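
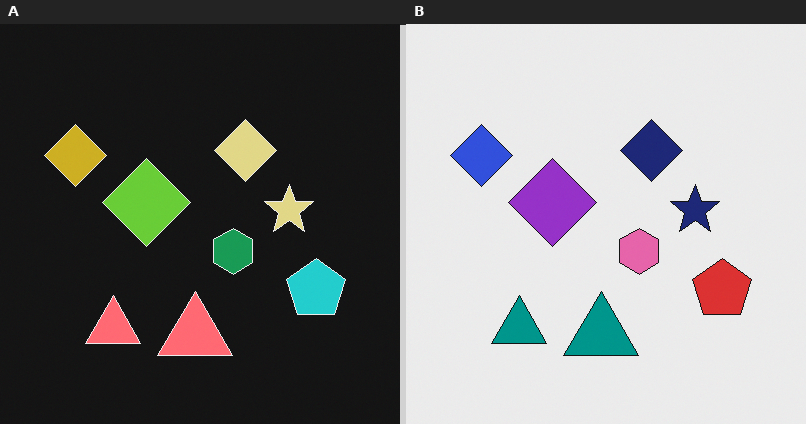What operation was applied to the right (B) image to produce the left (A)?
The image was color-inverted (negative).

The light background has become dark and every shape's color is its complement — a photographic negative.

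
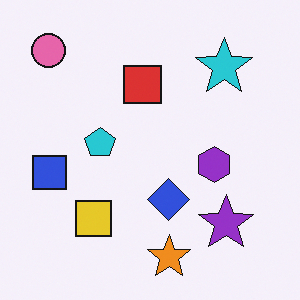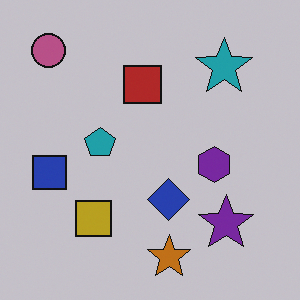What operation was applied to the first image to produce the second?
The image was slightly darkened.

Every pixel — background and shapes alike — is uniformly darkened.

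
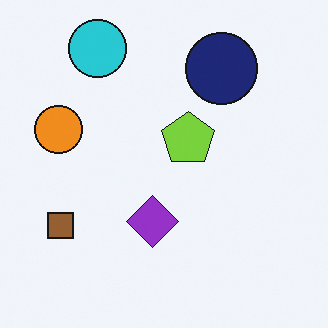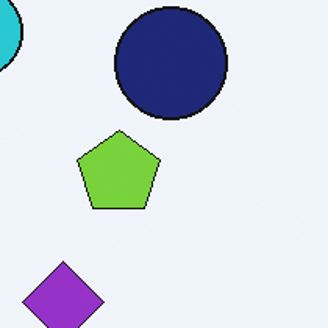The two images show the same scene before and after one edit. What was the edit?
Cropped slightly and scaled back up.

The visible shapes are larger and the field of view is narrower; shapes near the original edges may be partly or wholly outside the frame — a crop-and-rescale.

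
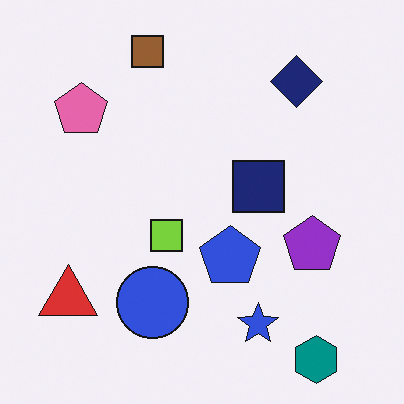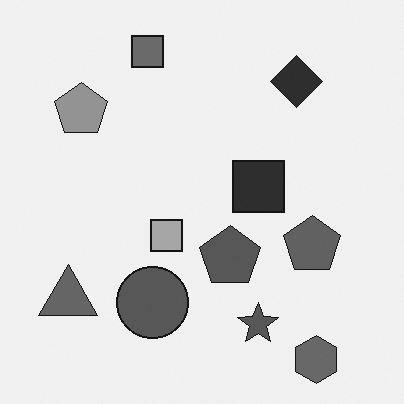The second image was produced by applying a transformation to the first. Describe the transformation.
It was converted to grayscale.

All color is removed — every shape is now a shade of grey.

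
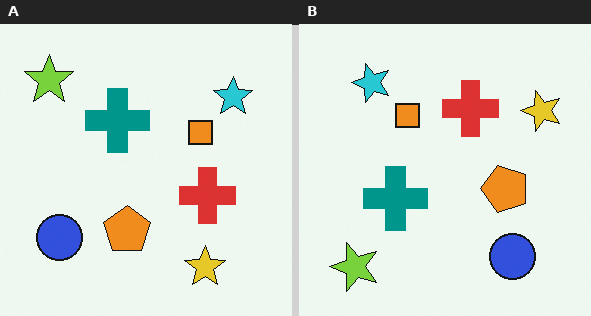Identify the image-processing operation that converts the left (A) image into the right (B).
The right (B) image is the left (A) rotated 90° counter-clockwise.

The lime star sits in the top-left of the left (A) image and the bottom-left of the right (B) — consistent with a whole-image 90° counter-clockwise rotation.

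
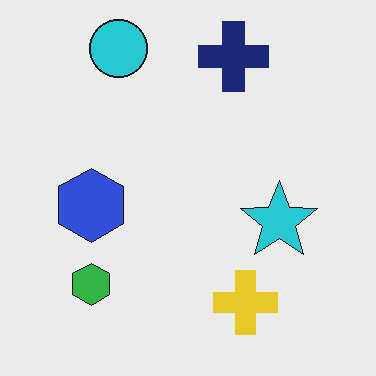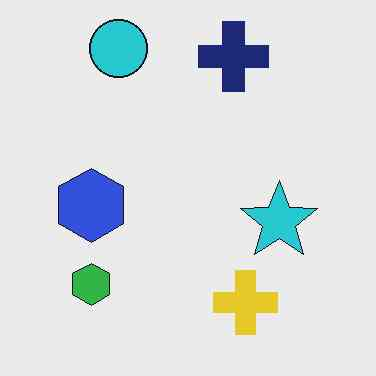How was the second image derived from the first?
The image was JPEG-compressed with visible artifacts.

Blocky 8×8 compression artifacts appear around shape edges and the flat background shows ringing — characteristic JPEG degradation.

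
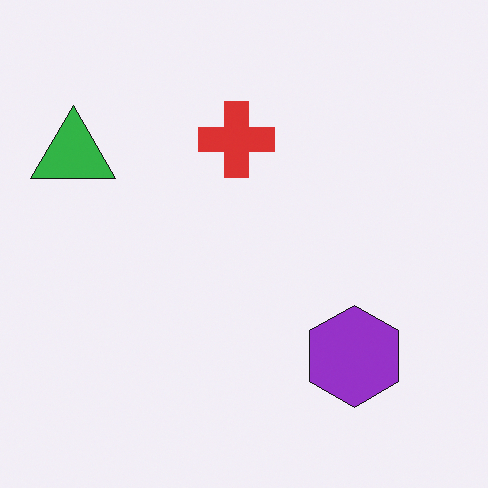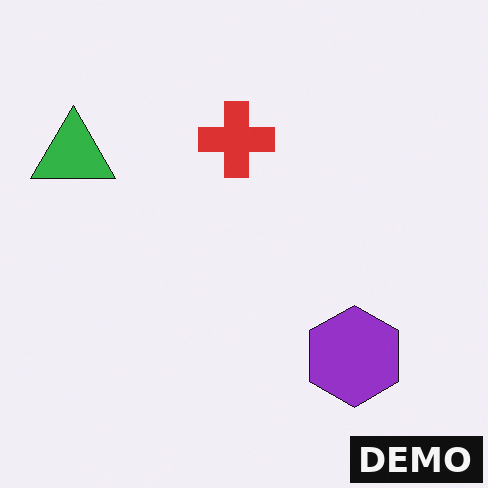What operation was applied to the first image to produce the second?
This is the original image watermarked with the text "DEMO" in the lower-right corner.

A dark label reading "DEMO" appears in the lower-right corner.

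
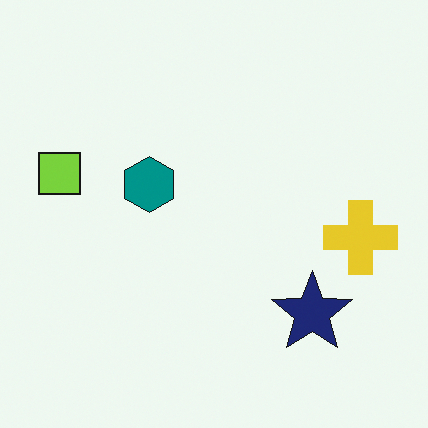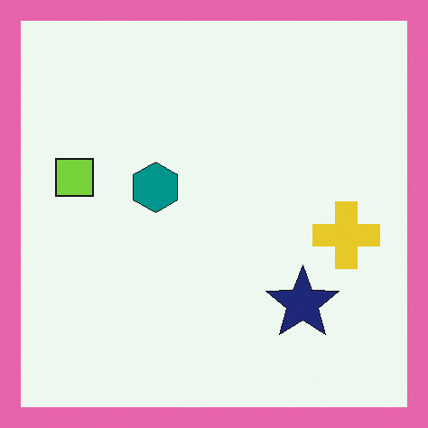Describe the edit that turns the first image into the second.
The transformation is: framed with a pink border.

A solid pink frame runs around the edge of the second image, with the content slightly shrunk inside it.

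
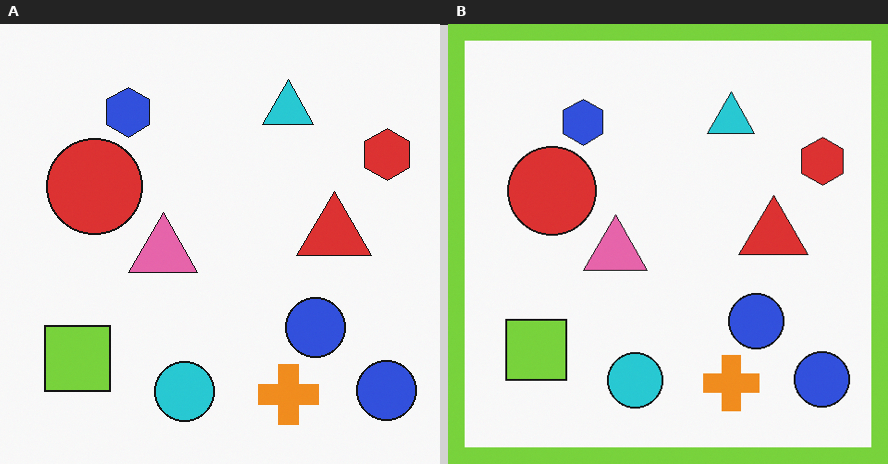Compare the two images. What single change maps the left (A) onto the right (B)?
Framed with a lime border.

A solid lime frame runs around the edge of the right (B) image, with the content slightly shrunk inside it.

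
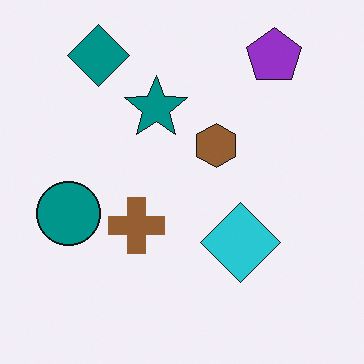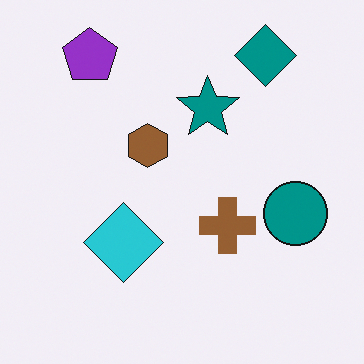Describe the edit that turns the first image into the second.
Flipped horizontally (left ↔ right).

The teal circle is in the left of the first image and the right of the second — shapes on opposite sides of the vertical midline have swapped in a mirror flip.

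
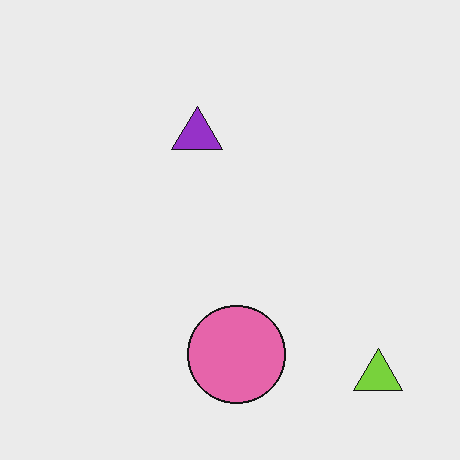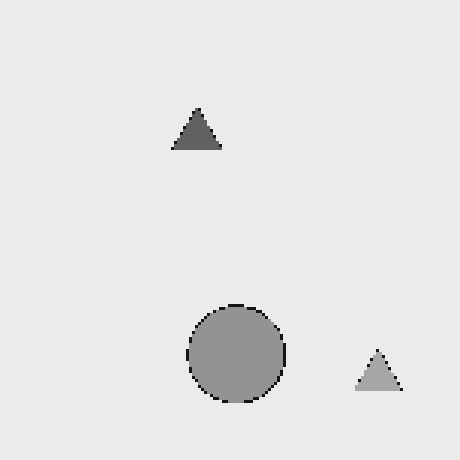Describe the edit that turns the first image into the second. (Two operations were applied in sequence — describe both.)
The image was mildly pixelated, then converted to grayscale.

Shapes are reduced to large square blocks; fine edges and outlines are lost — a downscale-then-upscale (mosaic) effect. All color is removed — every shape is now a shade of grey.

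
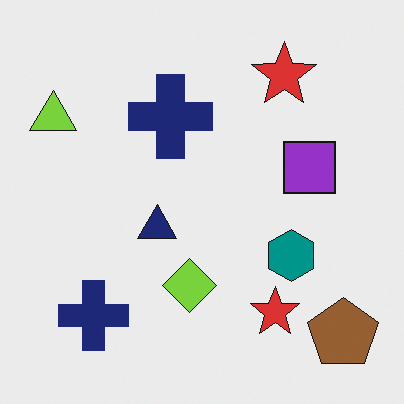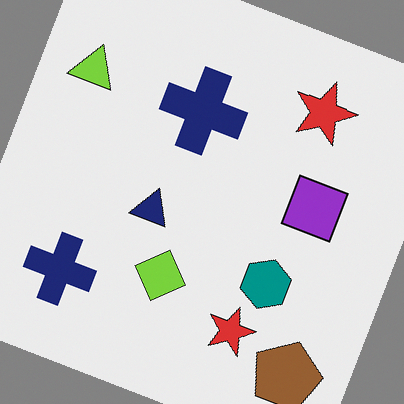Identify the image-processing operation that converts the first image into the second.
The transformation is: rotated clockwise by a clearly visible amount.

Every shape is tilted by the same angle and the image corners show triangular fill wedges — a whole-image rotation by a non-right angle.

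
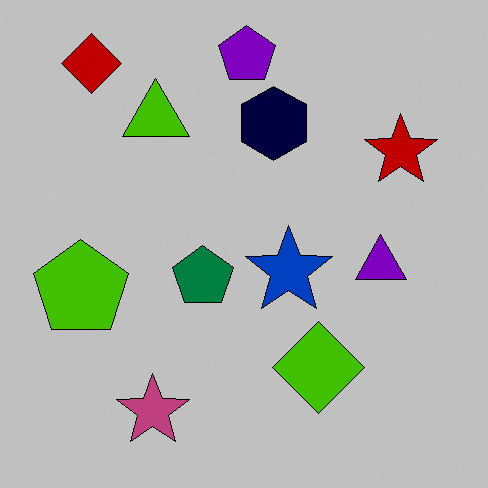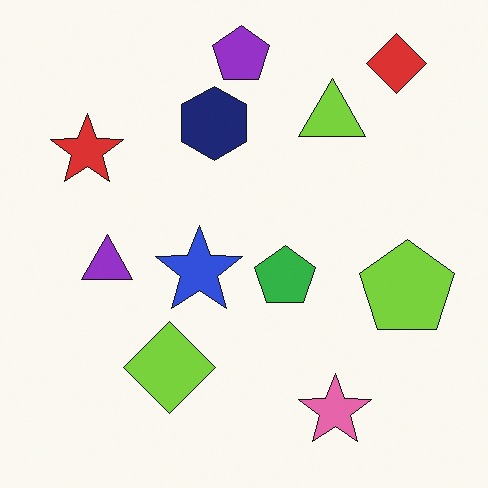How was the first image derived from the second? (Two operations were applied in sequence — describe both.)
The first image is the second flipped horizontally (left ↔ right), then aggressively posterized.

The lime pentagon is in the right of the second image and the left of the first — shapes on opposite sides of the vertical midline have swapped in a mirror flip. Each flat color has snapped to a coarser quantized level — most visibly, the near-white background has dropped to a flat grey.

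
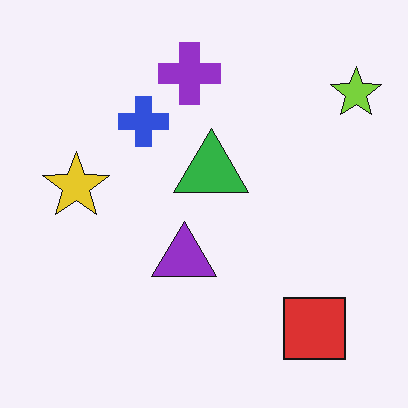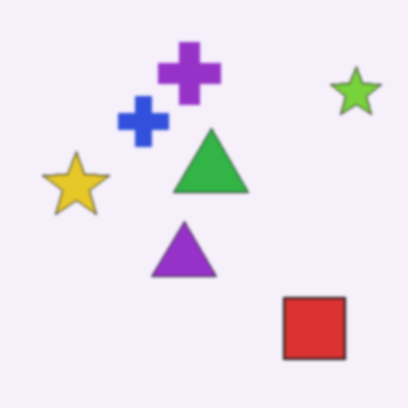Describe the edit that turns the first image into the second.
It was slightly softened.

Shape edges and outlines are uniformly softened across the whole image.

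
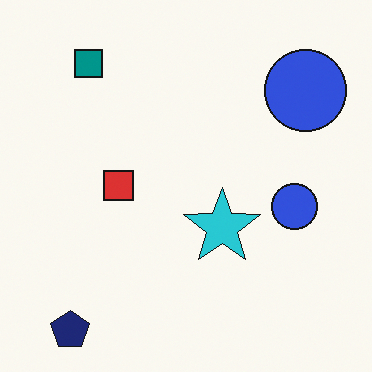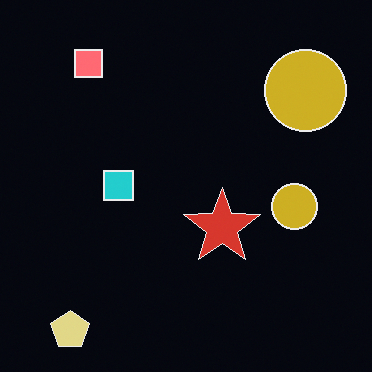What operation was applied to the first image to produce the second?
Color-inverted (negative).

The light background has become dark and every shape's color is its complement — a photographic negative.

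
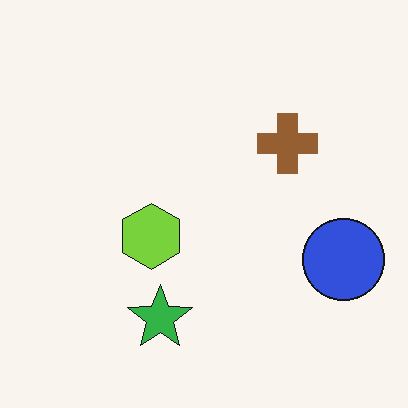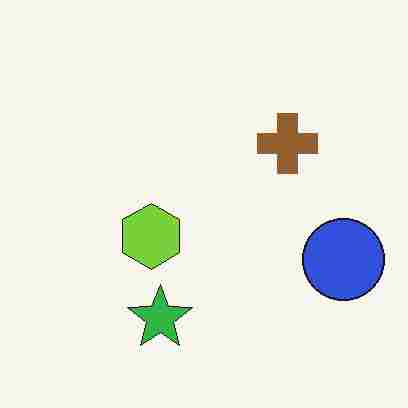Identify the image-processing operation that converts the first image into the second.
The transformation is: heavily JPEG-compressed with obvious blocking artifacts.

Blocky 8×8 compression artifacts appear around shape edges and the flat background shows ringing — characteristic JPEG degradation.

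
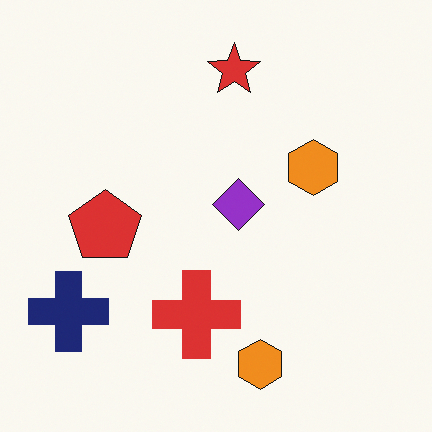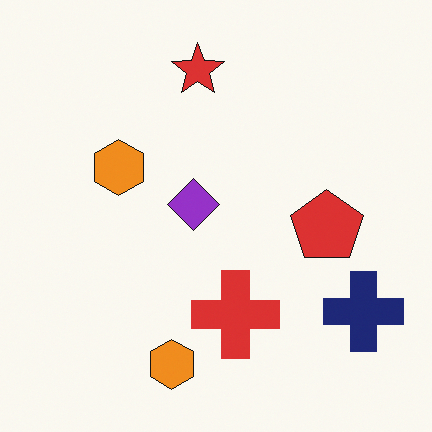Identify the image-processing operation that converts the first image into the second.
The image was flipped horizontally (left ↔ right).

The navy cross is in the bottom-left of the first image and the bottom-right of the second — shapes on opposite sides of the vertical midline have swapped in a mirror flip.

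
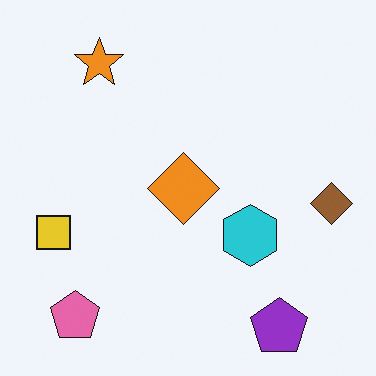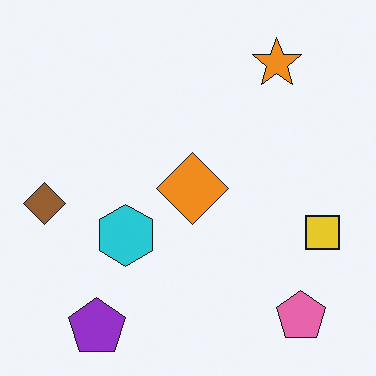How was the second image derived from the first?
The image was flipped horizontally (left ↔ right).

The brown diamond is in the right of the first image and the left of the second — shapes on opposite sides of the vertical midline have swapped in a mirror flip.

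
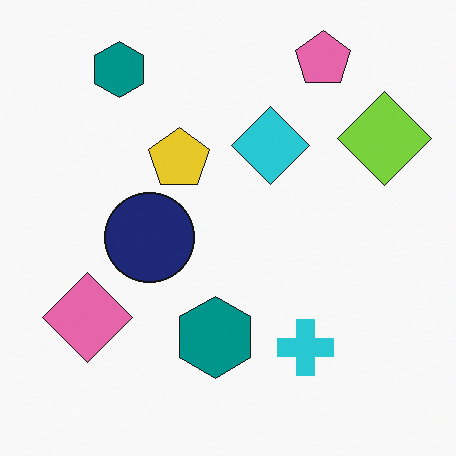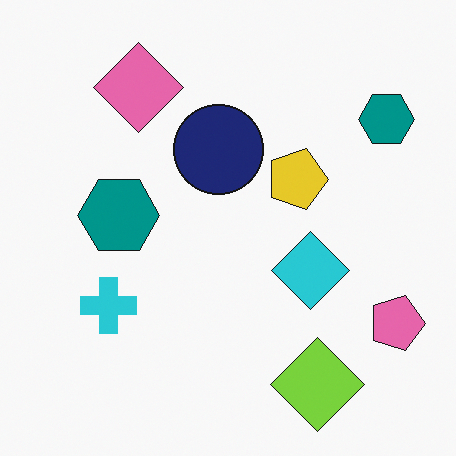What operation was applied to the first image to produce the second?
This is the original image rotated 90° clockwise.

The pink pentagon sits in the top-right of the first image and the bottom-right of the second — consistent with a whole-image 90° clockwise rotation.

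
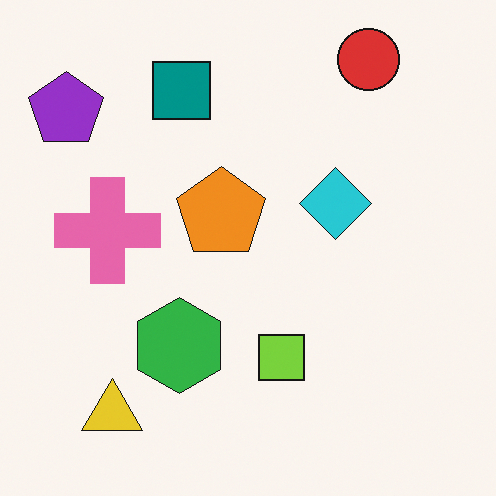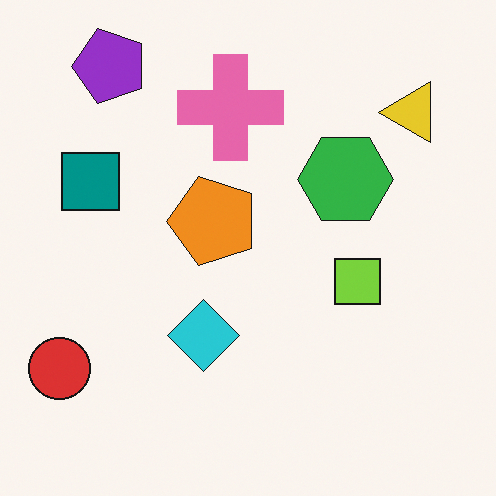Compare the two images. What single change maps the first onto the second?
The transformation is: transposed (reflected across the top-left ↔ bottom-right diagonal).

Shapes have swapped their row and column positions — what was in the top-right is now in the bottom-left — a diagonal reflection.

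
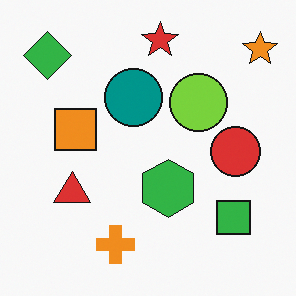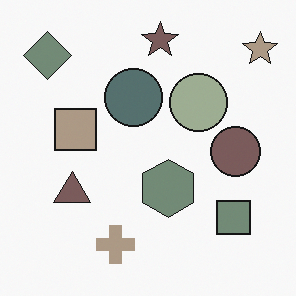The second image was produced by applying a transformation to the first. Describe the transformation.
The second image is the first heavily desaturated.

All colors are more muted and greyish — a global saturation change.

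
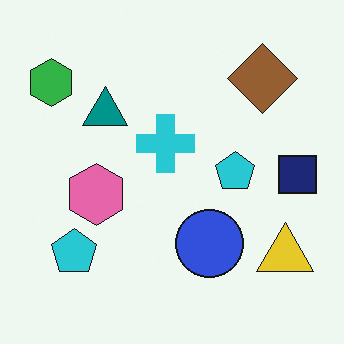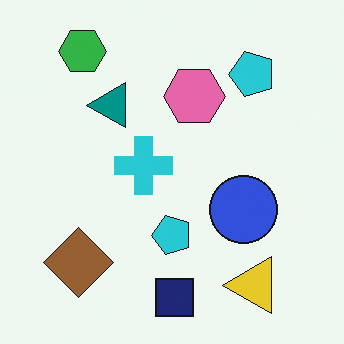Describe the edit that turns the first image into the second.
Transposed (reflected across the top-left ↔ bottom-right diagonal).

Shapes have swapped their row and column positions — what was in the top-right is now in the bottom-left — a diagonal reflection.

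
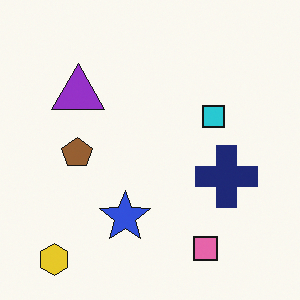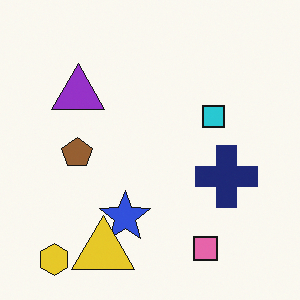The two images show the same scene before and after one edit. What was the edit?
It was overlaid with an additional yellow triangle.

A yellow triangle appears in the second image that is absent from the first.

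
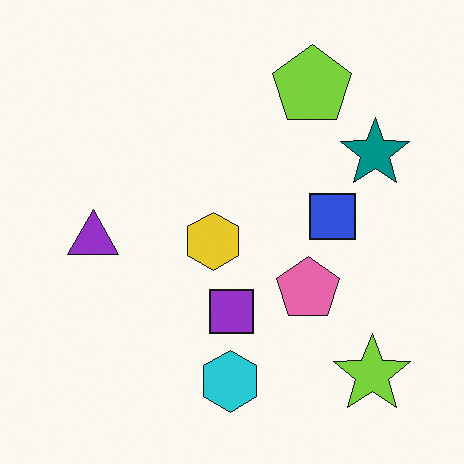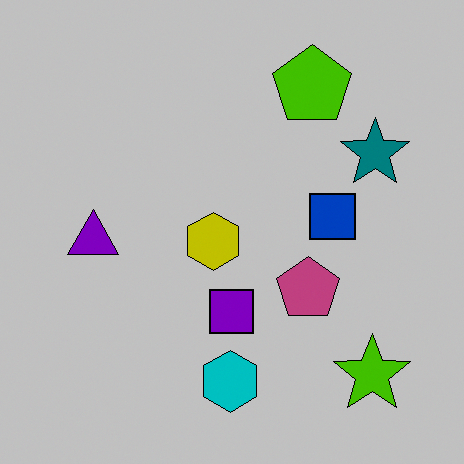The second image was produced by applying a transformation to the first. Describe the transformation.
It was aggressively posterized.

Each flat color has snapped to a coarser quantized level — most visibly, the near-white background has dropped to a flat grey.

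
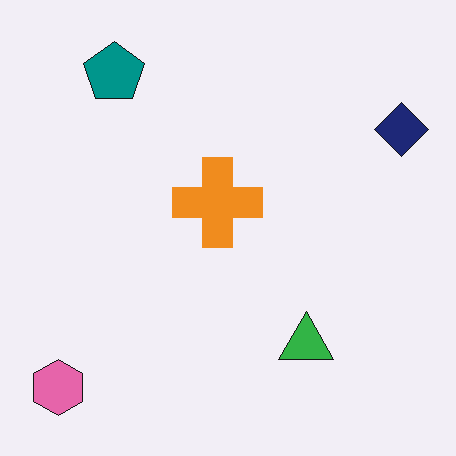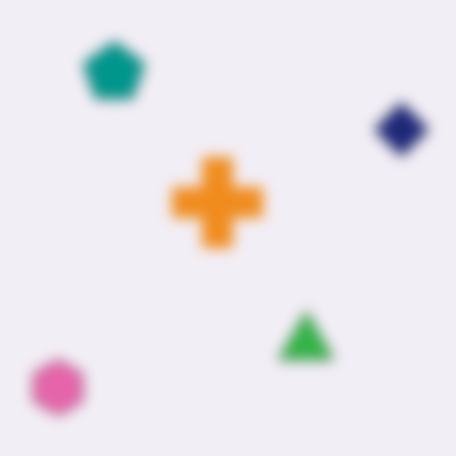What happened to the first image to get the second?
This is the original image strongly gaussian-blurred.

Shape edges and outlines are uniformly softened across the whole image.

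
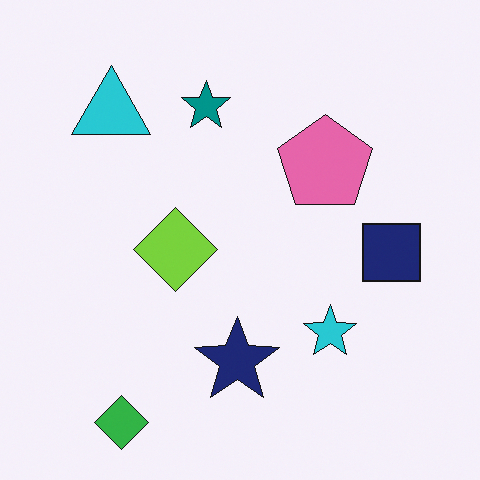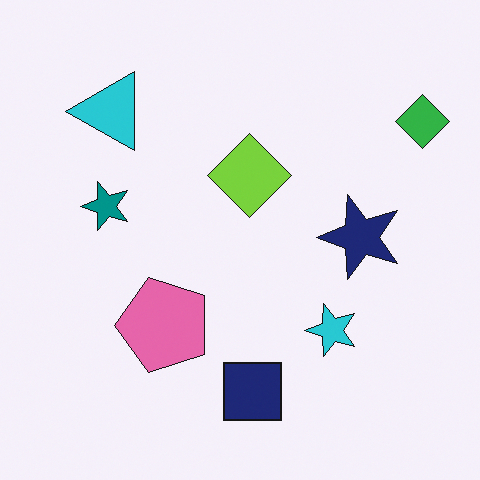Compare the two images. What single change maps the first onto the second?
This is the original image transposed (reflected across the top-left ↔ bottom-right diagonal).

Shapes have swapped their row and column positions — what was in the top-right is now in the bottom-left — a diagonal reflection.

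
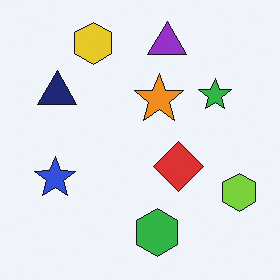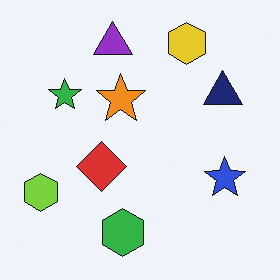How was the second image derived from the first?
It was flipped horizontally (left ↔ right).

The lime hexagon is in the bottom-right of the first image and the bottom-left of the second — shapes on opposite sides of the vertical midline have swapped in a mirror flip.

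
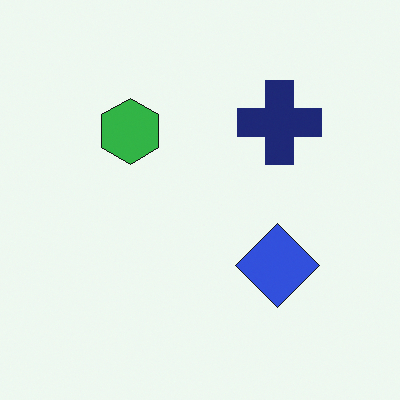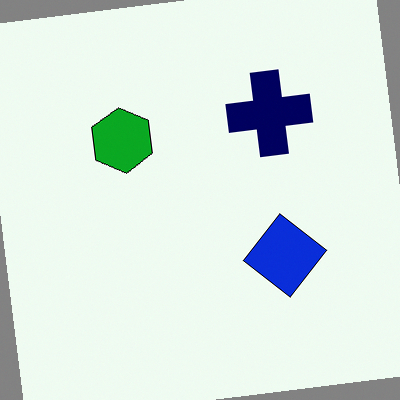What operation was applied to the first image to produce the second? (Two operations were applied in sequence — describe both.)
The second image is the first given slightly increased contrast, then rotated counter-clockwise by a small amount.

Tones are pushed away from mid-grey across the whole image — a global contrast change. Every shape is tilted by the same angle and the image corners show triangular fill wedges — a whole-image rotation by a non-right angle.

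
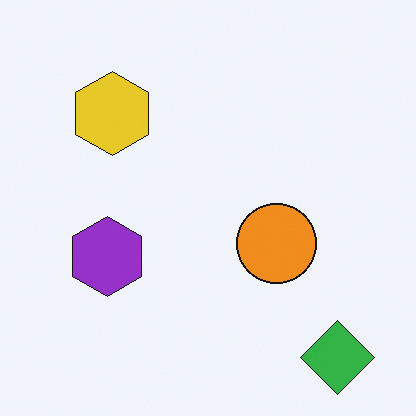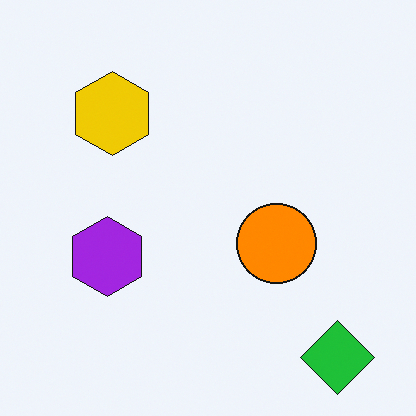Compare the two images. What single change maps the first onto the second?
The image was slightly oversaturated.

All colors are more vivid — a global saturation change.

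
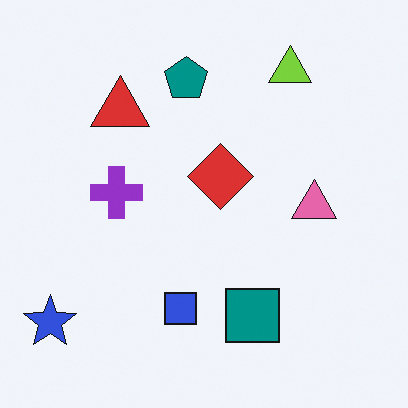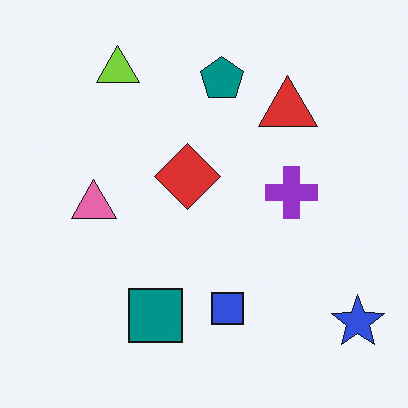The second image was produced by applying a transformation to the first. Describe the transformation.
The image was flipped horizontally (left ↔ right).

The blue star is in the bottom-left of the first image and the bottom-right of the second — shapes on opposite sides of the vertical midline have swapped in a mirror flip.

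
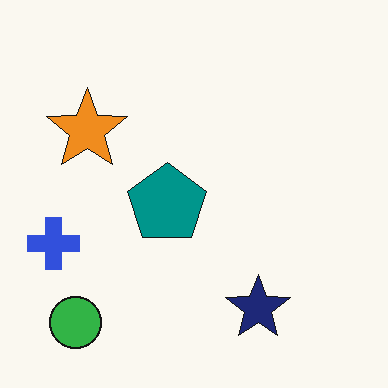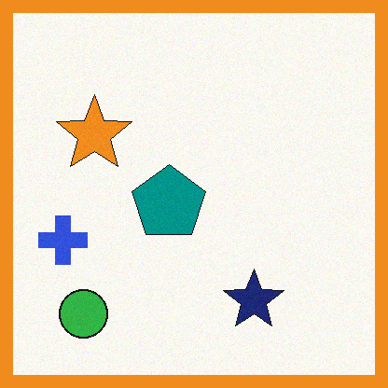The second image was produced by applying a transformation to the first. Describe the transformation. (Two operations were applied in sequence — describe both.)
This is the original image degraded with subtle gaussian noise, then framed with a orange border.

Random speckle covers the whole image, including the flat background. A solid orange frame runs around the edge of the second image, with the content slightly shrunk inside it.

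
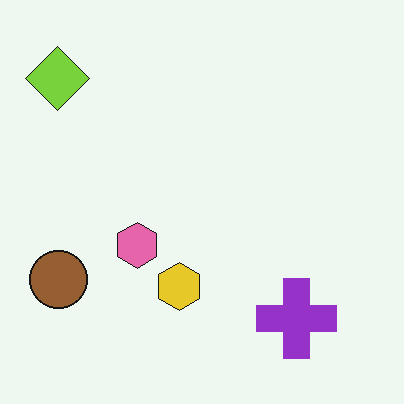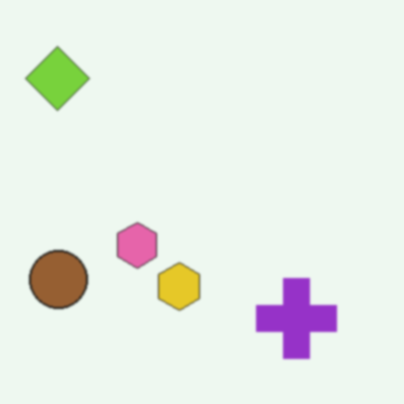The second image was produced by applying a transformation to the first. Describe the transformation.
Given a subtle gaussian blur.

Shape edges and outlines are uniformly softened across the whole image.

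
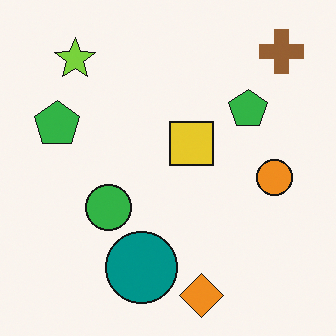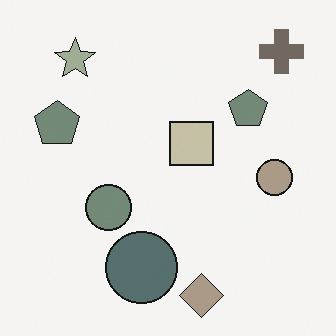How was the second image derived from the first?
It was heavily desaturated.

All colors are more muted and greyish — a global saturation change.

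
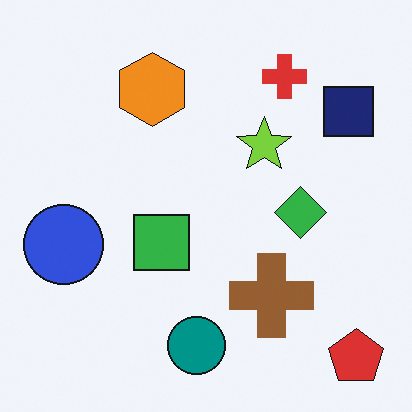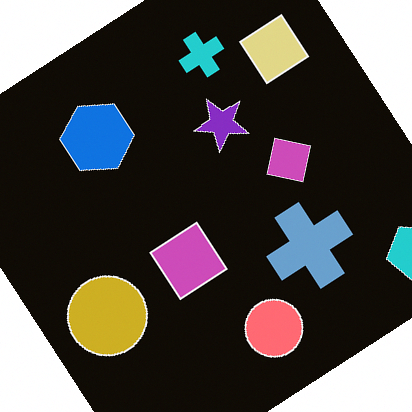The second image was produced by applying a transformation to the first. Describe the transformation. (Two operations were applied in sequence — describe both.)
This is the original image rotated counter-clockwise by a large amount — several tens of degrees, then color-inverted (negative).

Every shape is tilted by the same angle and the image corners show triangular fill wedges — a whole-image rotation by a non-right angle. The light background has become dark and every shape's color is its complement — a photographic negative.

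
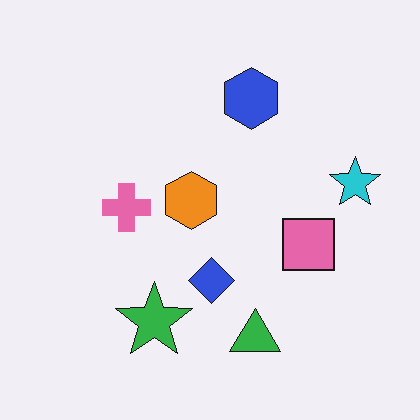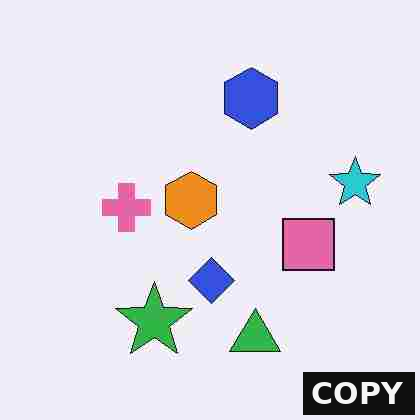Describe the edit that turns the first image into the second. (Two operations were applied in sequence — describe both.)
This is the original image degraded with heavy JPEG compression, then watermarked with the text "COPY" in the lower-right corner.

Blocky 8×8 compression artifacts appear around shape edges and the flat background shows ringing — characteristic JPEG degradation. A dark label reading "COPY" appears in the lower-right corner.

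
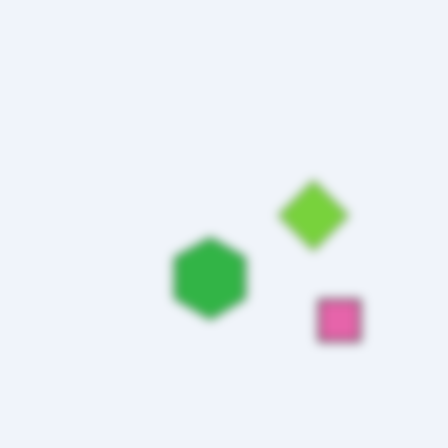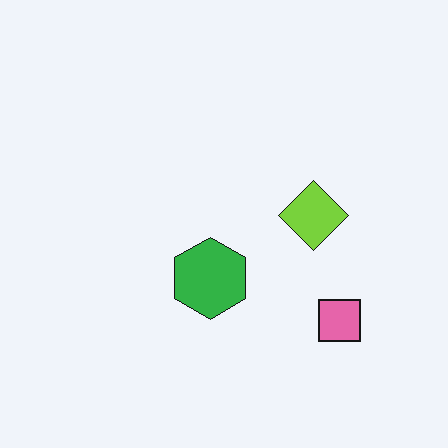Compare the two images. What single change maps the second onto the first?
Heavily blurred.

Shape edges and outlines are uniformly softened across the whole image.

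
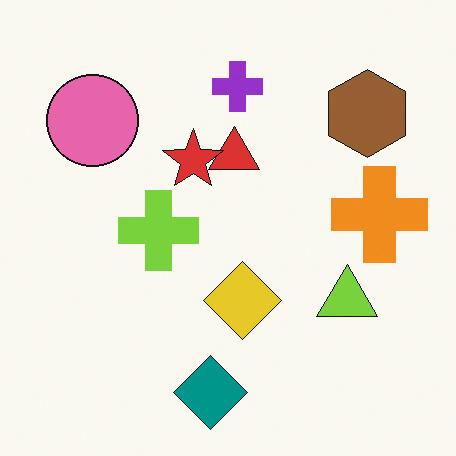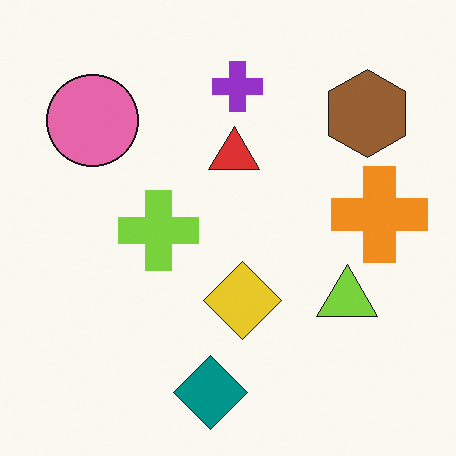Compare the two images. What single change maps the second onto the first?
The first image is the second overlaid with an additional red star.

A red star appears in the first image that is absent from the second.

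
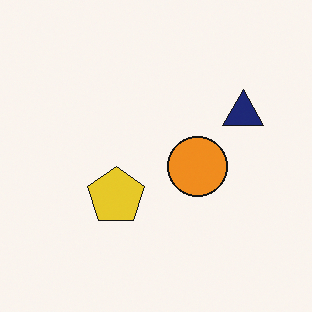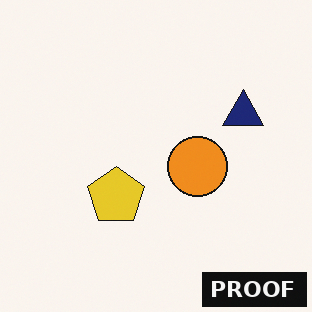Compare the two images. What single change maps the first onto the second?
This is the original image watermarked with the text "PROOF" in the lower-right corner.

A dark label reading "PROOF" appears in the lower-right corner.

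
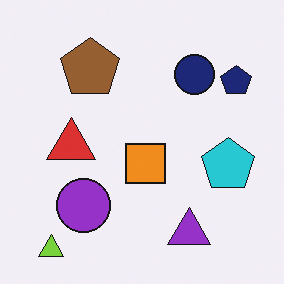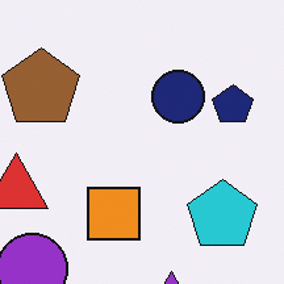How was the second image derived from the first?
Cropped slightly and scaled back up.

The visible shapes are larger and the field of view is narrower; shapes near the original edges may be partly or wholly outside the frame — a crop-and-rescale.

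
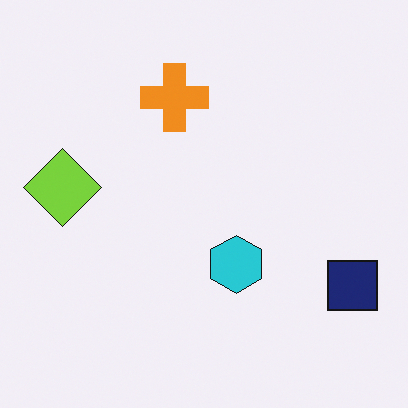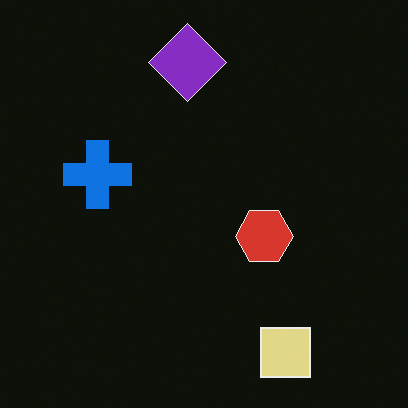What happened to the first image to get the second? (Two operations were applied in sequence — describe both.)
Transposed (reflected across the top-left ↔ bottom-right diagonal), then color-inverted (negative).

Shapes have swapped their row and column positions — what was in the top-right is now in the bottom-left — a diagonal reflection. The light background has become dark and every shape's color is its complement — a photographic negative.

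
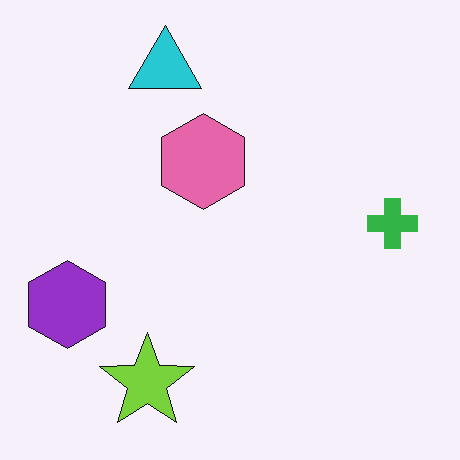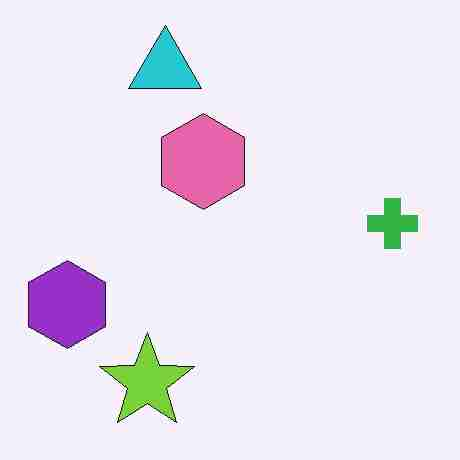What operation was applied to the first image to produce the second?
The transformation is: heavily JPEG-compressed with obvious blocking artifacts.

Blocky 8×8 compression artifacts appear around shape edges and the flat background shows ringing — characteristic JPEG degradation.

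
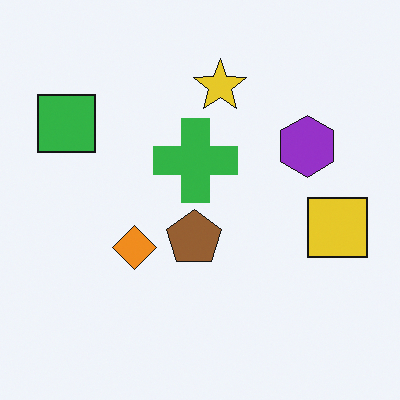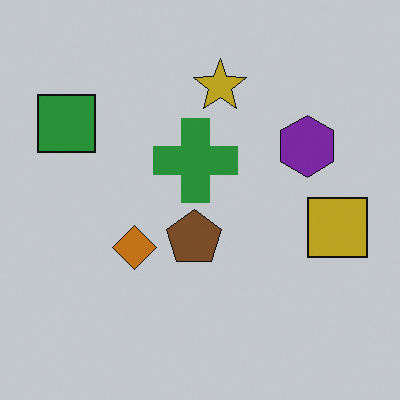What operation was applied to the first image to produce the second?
Slightly darkened.

Every pixel — background and shapes alike — is uniformly darkened.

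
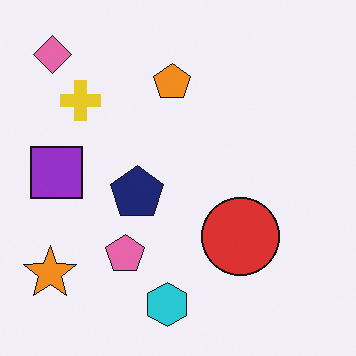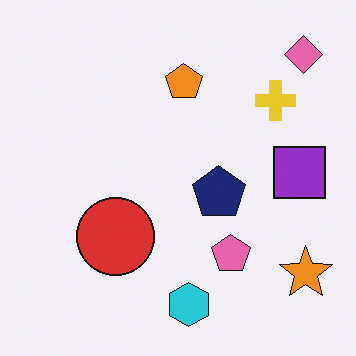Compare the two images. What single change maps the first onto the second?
Flipped horizontally (left ↔ right).

The orange star is in the bottom-left of the first image and the bottom-right of the second — shapes on opposite sides of the vertical midline have swapped in a mirror flip.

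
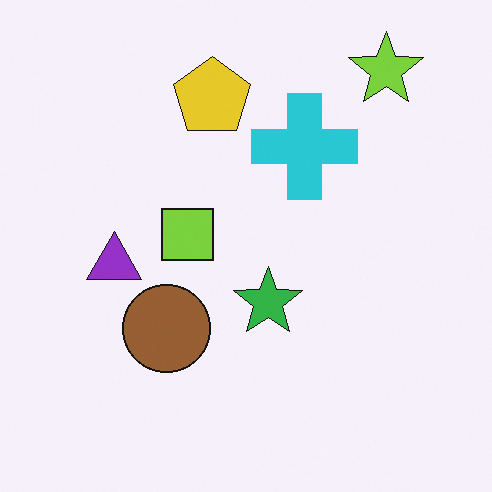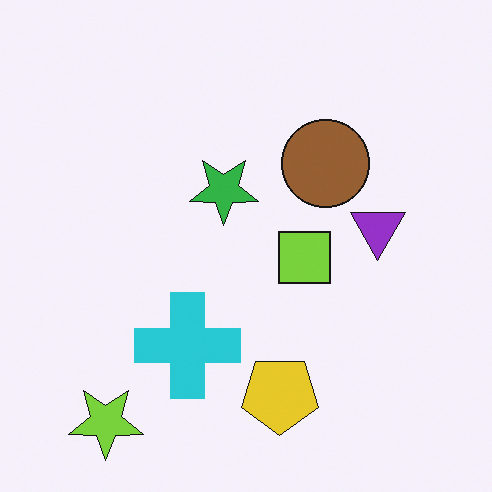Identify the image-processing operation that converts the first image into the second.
Rotated 180°.

The lime star sits in the top-right of the first image and the bottom-left of the second — consistent with a whole-image 180° rotation.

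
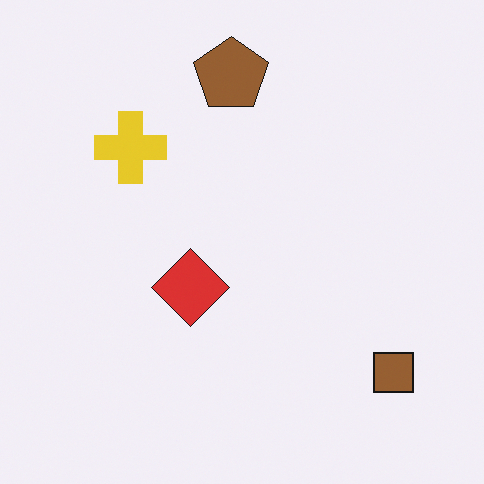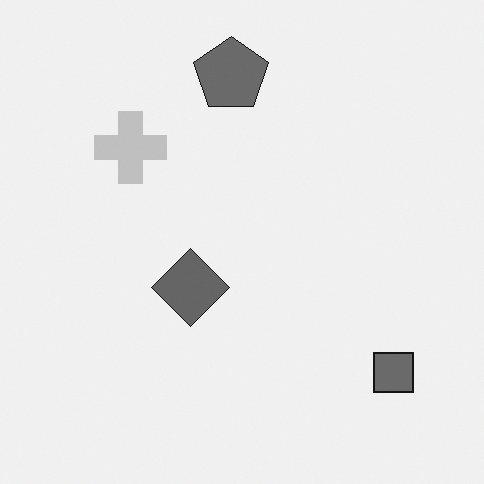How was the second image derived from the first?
The image was converted to grayscale.

All color is removed — every shape is now a shade of grey.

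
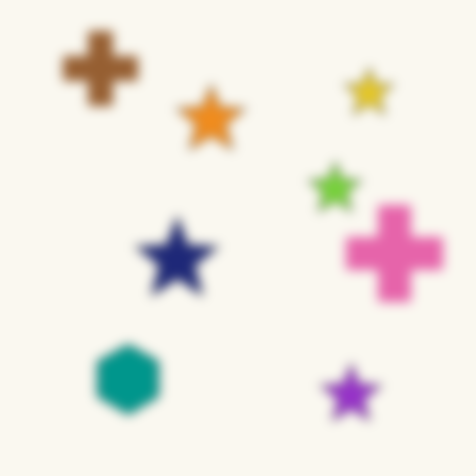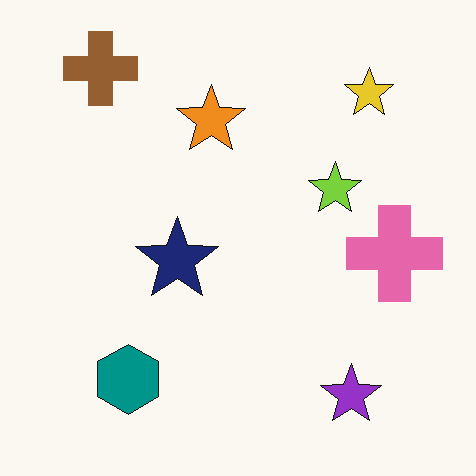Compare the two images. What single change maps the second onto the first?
It was heavily blurred.

Shape edges and outlines are uniformly softened across the whole image.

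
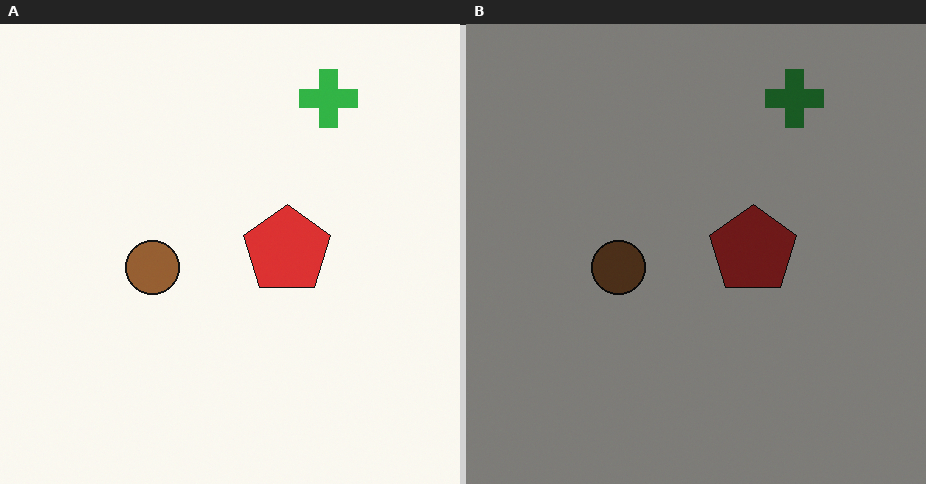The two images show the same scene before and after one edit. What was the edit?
It was noticeably darkened.

Every pixel — background and shapes alike — is uniformly darkened.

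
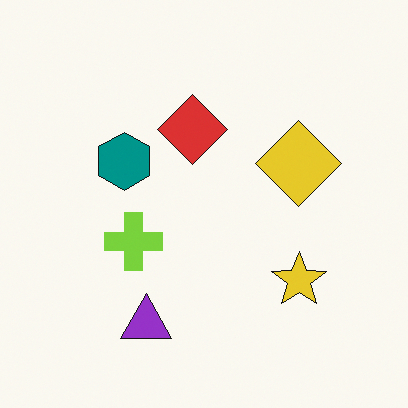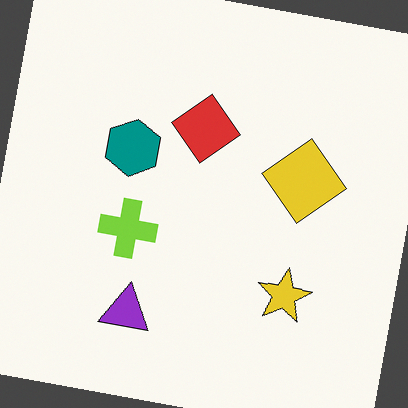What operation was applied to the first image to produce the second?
The image was rotated clockwise by a small amount.

Every shape is tilted by the same angle and the image corners show triangular fill wedges — a whole-image rotation by a non-right angle.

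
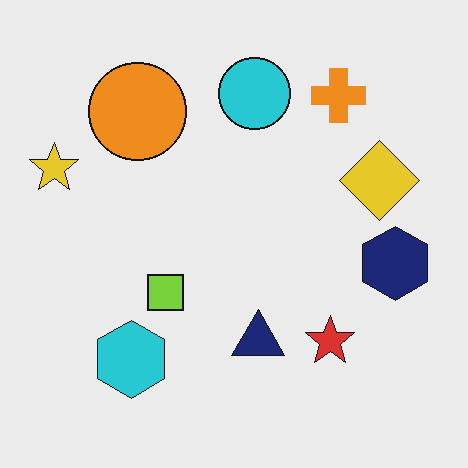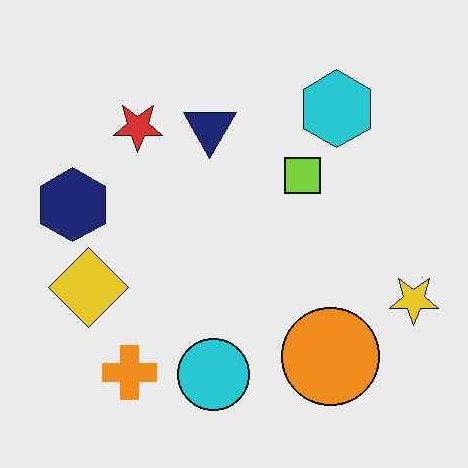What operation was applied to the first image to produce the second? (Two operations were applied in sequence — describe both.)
It was JPEG-compressed with visible artifacts, then rotated 180°.

Blocky 8×8 compression artifacts appear around shape edges and the flat background shows ringing — characteristic JPEG degradation. The yellow star sits in the left of the first image and the right of the second — consistent with a whole-image 180° rotation.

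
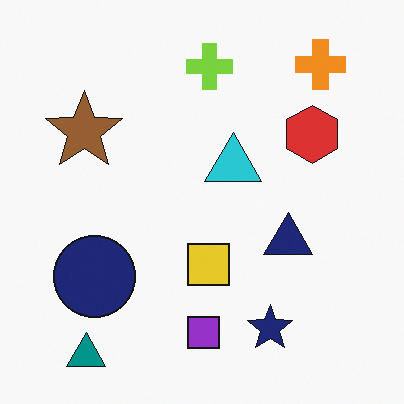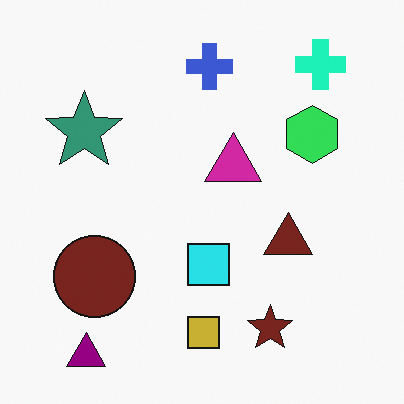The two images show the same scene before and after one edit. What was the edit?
The second image is the first hue-shifted by a moderate amount.

Every shape's color has rotated by the same amount around the hue wheel — a uniform hue shift.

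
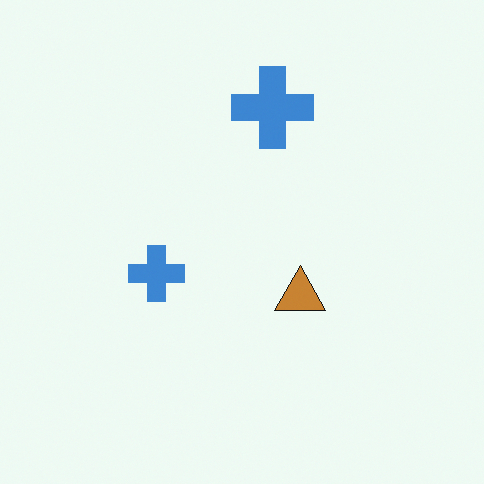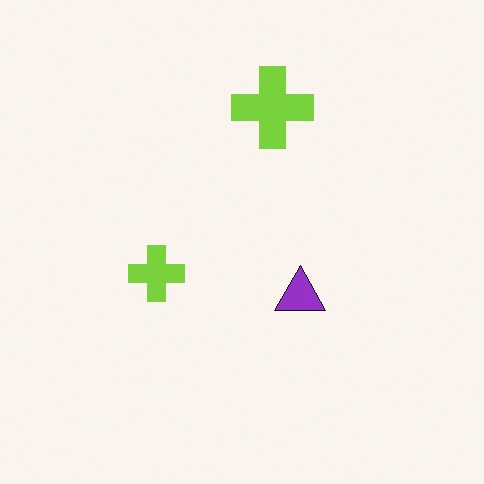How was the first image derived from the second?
This is the original image hue-shifted noticeably.

Every shape's color has rotated by the same amount around the hue wheel — a uniform hue shift.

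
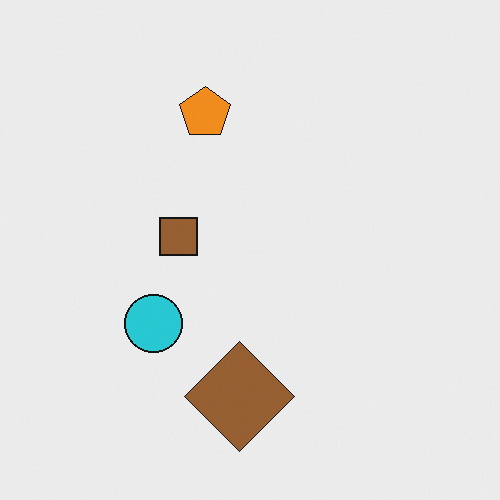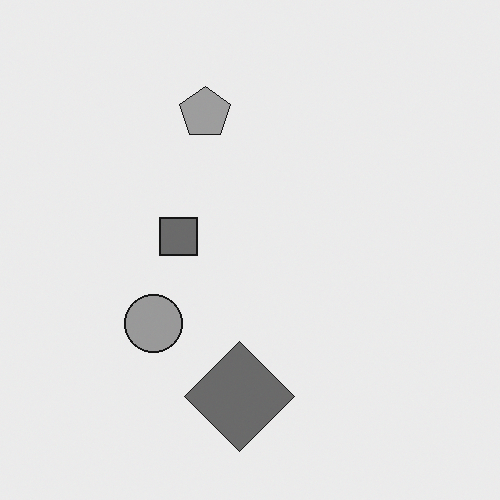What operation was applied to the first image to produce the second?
The image was converted to grayscale.

All color is removed — every shape is now a shade of grey.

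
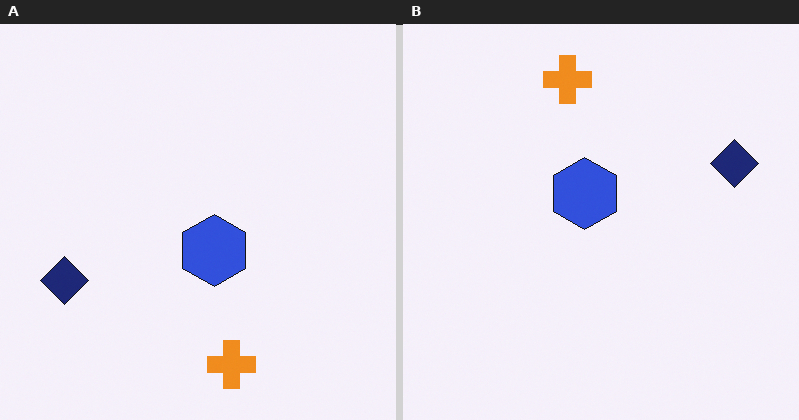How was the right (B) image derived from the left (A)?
The transformation is: rotated 180°.

The navy diamond sits in the left of the left (A) image and the right of the right (B) — consistent with a whole-image 180° rotation.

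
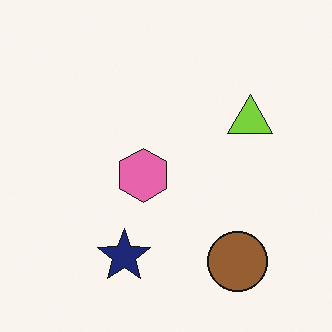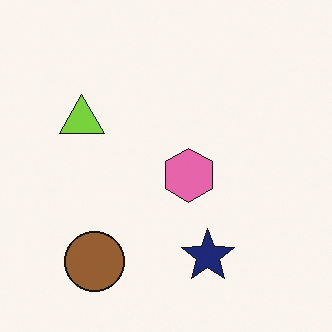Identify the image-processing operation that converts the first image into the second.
This is the original image flipped horizontally (left ↔ right).

The lime triangle is in the right of the first image and the left of the second — shapes on opposite sides of the vertical midline have swapped in a mirror flip.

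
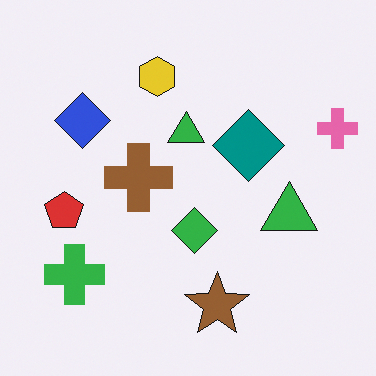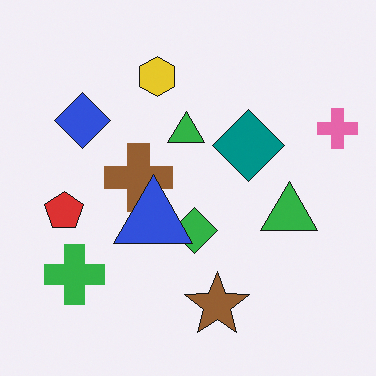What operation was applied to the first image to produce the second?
The second image is the first overlaid with an additional blue triangle.

A blue triangle appears in the second image that is absent from the first.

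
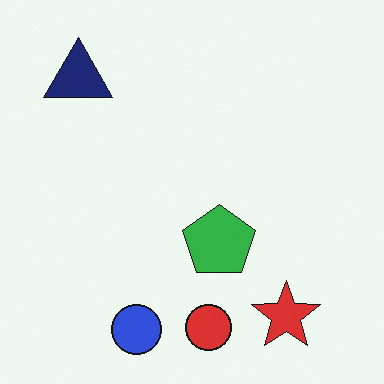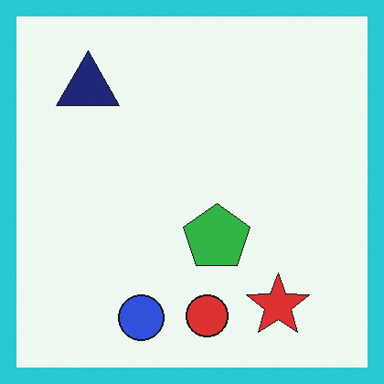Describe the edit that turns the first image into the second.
The image was framed with a cyan border.

A solid cyan frame runs around the edge of the second image, with the content slightly shrunk inside it.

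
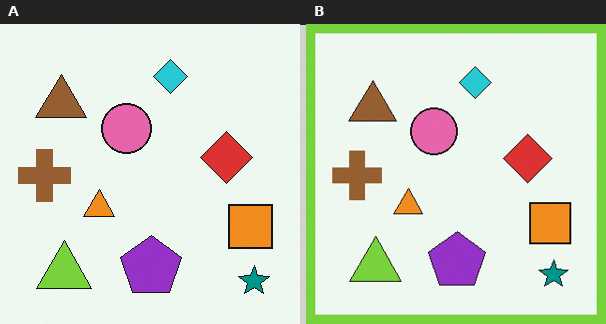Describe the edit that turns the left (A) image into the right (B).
Framed with a lime border.

A solid lime frame runs around the edge of the right (B) image, with the content slightly shrunk inside it.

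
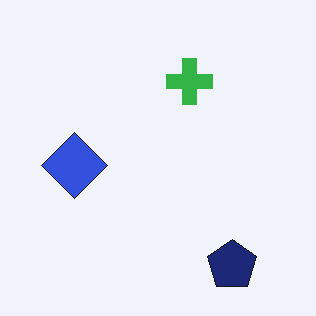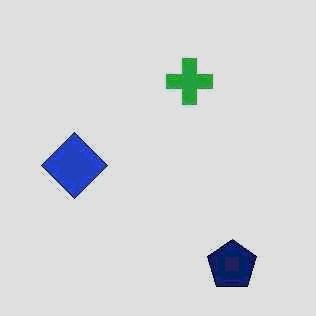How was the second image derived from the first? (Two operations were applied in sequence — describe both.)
The second image is the first JPEG-compressed with visible artifacts, then posterized to a reduced palette.

Blocky 8×8 compression artifacts appear around shape edges and the flat background shows ringing — characteristic JPEG degradation. Each flat color has snapped to a coarser quantized level — most visibly, the near-white background has dropped to a flat grey.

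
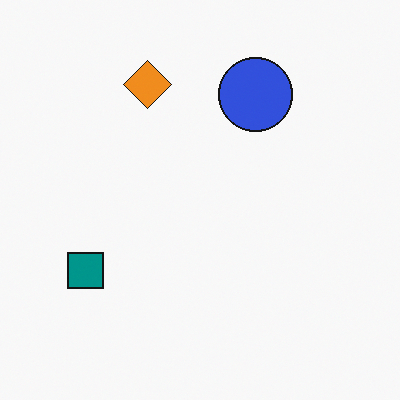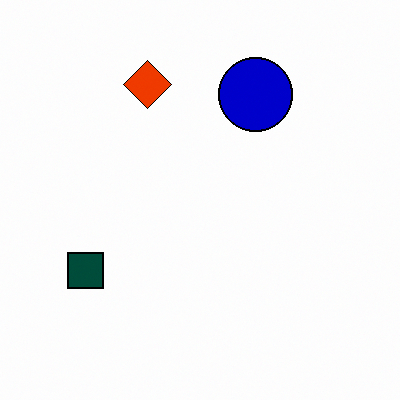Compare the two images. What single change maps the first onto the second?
This is the original image given much higher contrast.

Tones are pushed away from mid-grey across the whole image — a global contrast change.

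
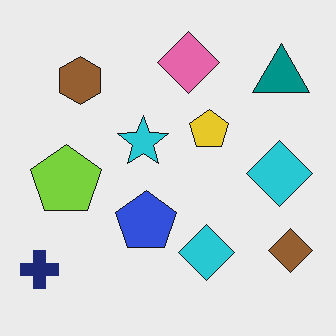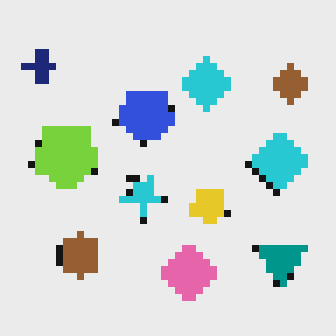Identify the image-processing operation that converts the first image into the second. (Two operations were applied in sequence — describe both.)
The transformation is: flipped vertically (top ↔ bottom), then pixelated into visible square blocks.

The pink diamond is in the top of the first image and the bottom of the second — shapes on opposite sides of the horizontal midline have swapped in a mirror flip. Shapes are reduced to large square blocks; fine edges and outlines are lost — a downscale-then-upscale (mosaic) effect.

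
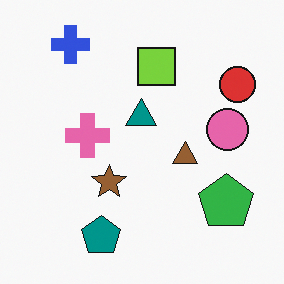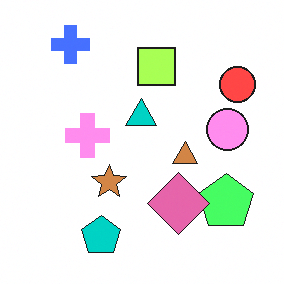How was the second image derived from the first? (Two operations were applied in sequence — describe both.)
It was noticeably brightened, then overlaid with an additional pink diamond.

Every pixel — background and shapes alike — is uniformly brightened. A pink diamond appears in the second image that is absent from the first.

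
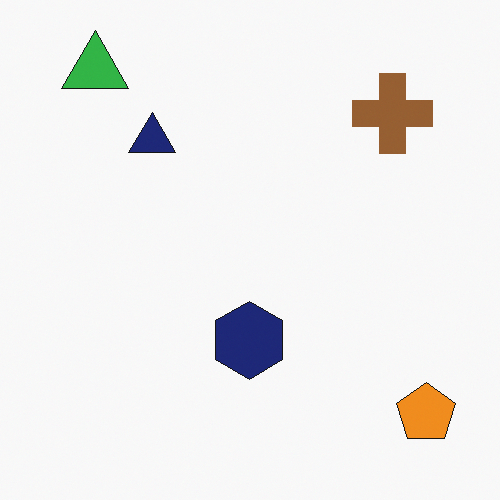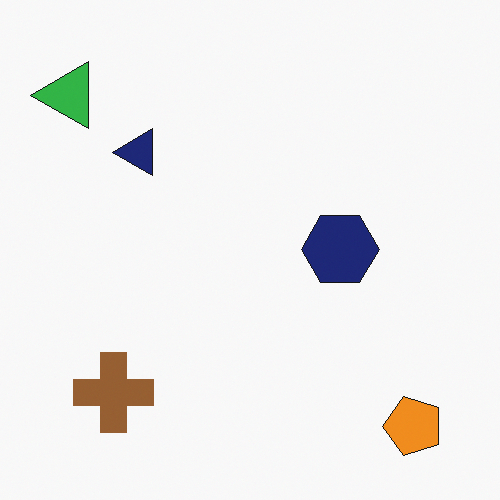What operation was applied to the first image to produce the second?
The transformation is: transposed (reflected across the top-left ↔ bottom-right diagonal).

Shapes have swapped their row and column positions — what was in the top-right is now in the bottom-left — a diagonal reflection.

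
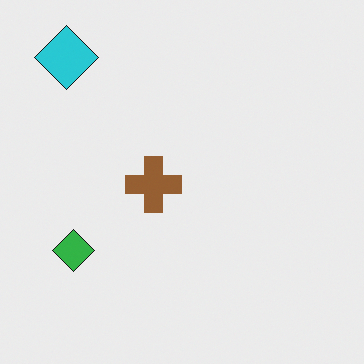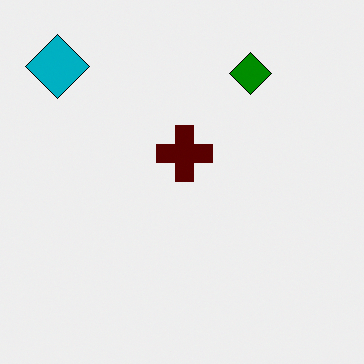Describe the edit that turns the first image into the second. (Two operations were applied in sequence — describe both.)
The transformation is: transposed (reflected across the top-left ↔ bottom-right diagonal), then given much higher contrast.

Shapes have swapped their row and column positions — what was in the top-right is now in the bottom-left — a diagonal reflection. Tones are pushed away from mid-grey across the whole image — a global contrast change.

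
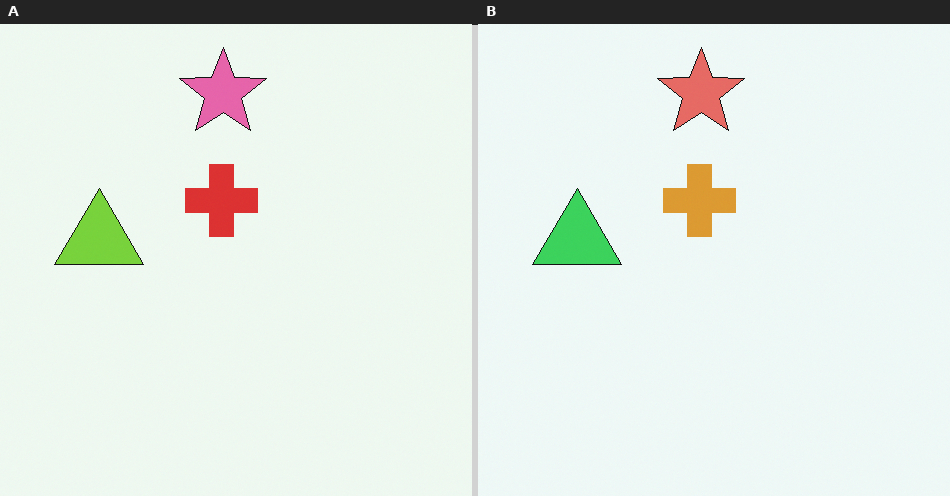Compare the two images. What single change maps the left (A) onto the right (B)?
The image was hue-shifted by a small amount.

Every shape's color has rotated by the same amount around the hue wheel — a uniform hue shift.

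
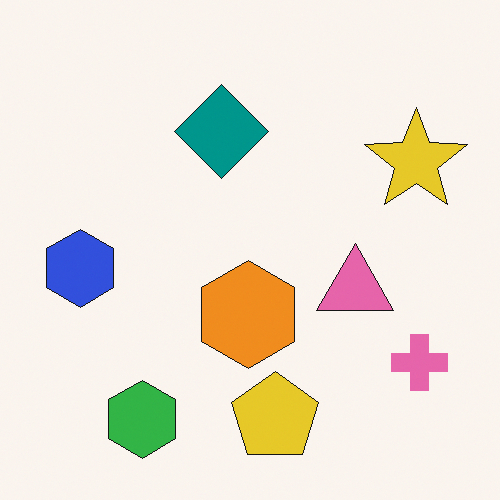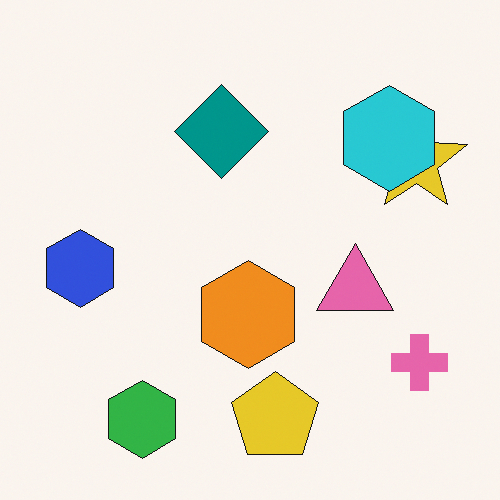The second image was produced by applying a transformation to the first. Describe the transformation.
The image was overlaid with an additional cyan hexagon.

A cyan hexagon appears in the second image that is absent from the first.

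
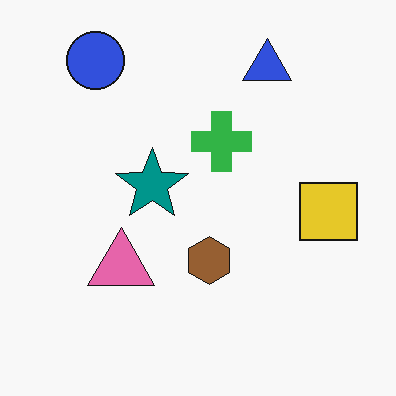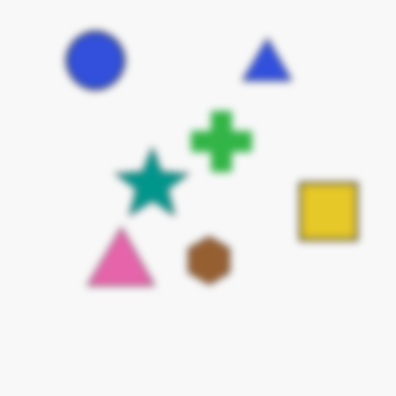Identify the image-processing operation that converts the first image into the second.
This is the original image noticeably gaussian-blurred.

Shape edges and outlines are uniformly softened across the whole image.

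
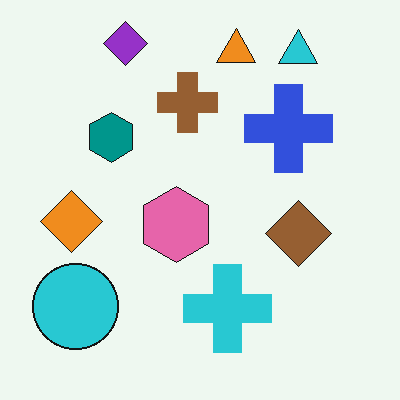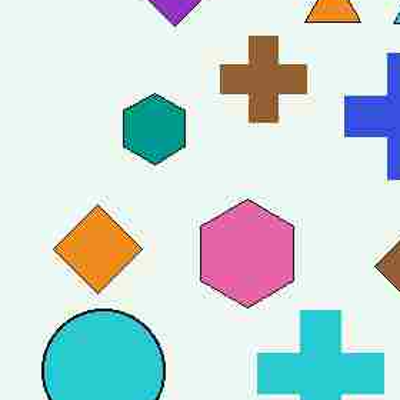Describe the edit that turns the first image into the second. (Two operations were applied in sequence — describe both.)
This is the original image degraded with heavy JPEG compression, then cropped to a modestly smaller region and rescaled.

Blocky 8×8 compression artifacts appear around shape edges and the flat background shows ringing — characteristic JPEG degradation. The visible shapes are larger and the field of view is narrower; shapes near the original edges may be partly or wholly outside the frame — a crop-and-rescale.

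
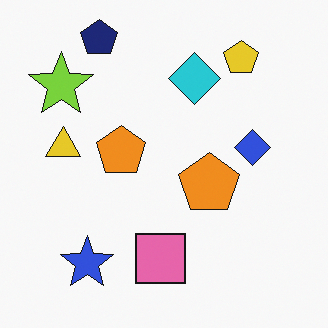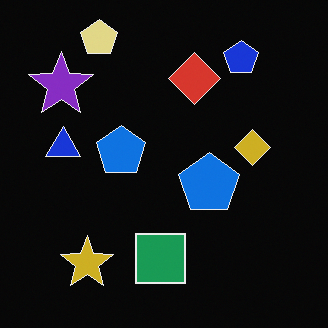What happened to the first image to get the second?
The second image is the first color-inverted (negative).

The light background has become dark and every shape's color is its complement — a photographic negative.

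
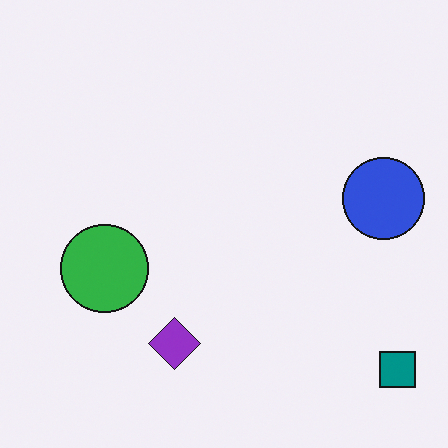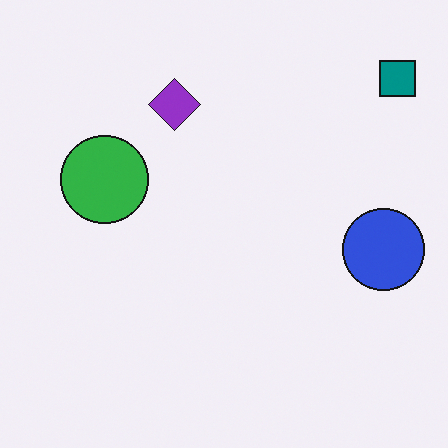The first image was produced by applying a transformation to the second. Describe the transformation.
This is the original image flipped vertically (top ↔ bottom).

The teal square is in the top-right of the second image and the bottom-right of the first — shapes on opposite sides of the horizontal midline have swapped in a mirror flip.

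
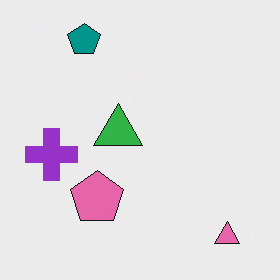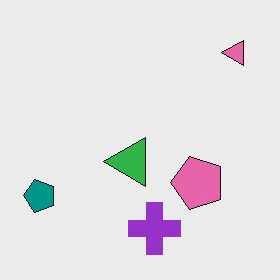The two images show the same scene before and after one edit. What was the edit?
The second image is the first rotated 90° counter-clockwise.

The pink triangle sits in the bottom-right of the first image and the top-right of the second — consistent with a whole-image 90° counter-clockwise rotation.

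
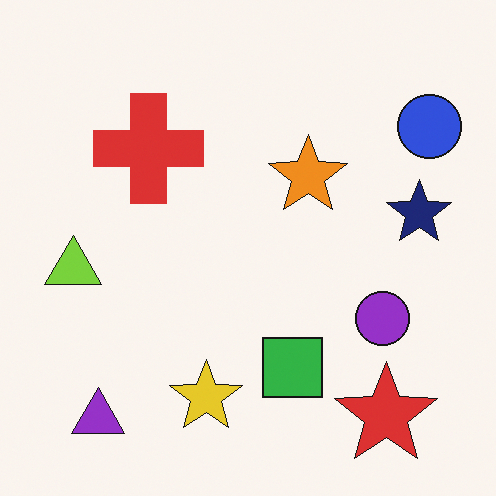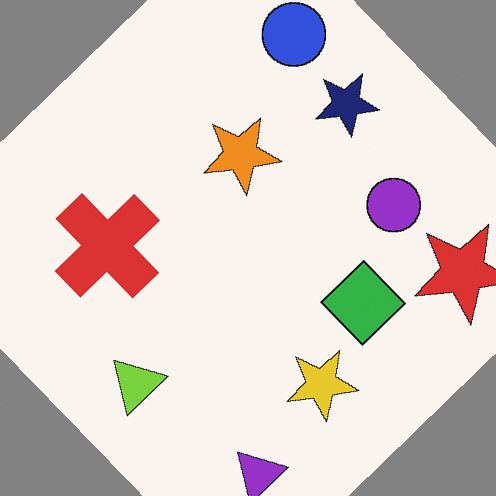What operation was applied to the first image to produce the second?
This is the original image rotated counter-clockwise by a large amount — several tens of degrees.

Every shape is tilted by the same angle and the image corners show triangular fill wedges — a whole-image rotation by a non-right angle.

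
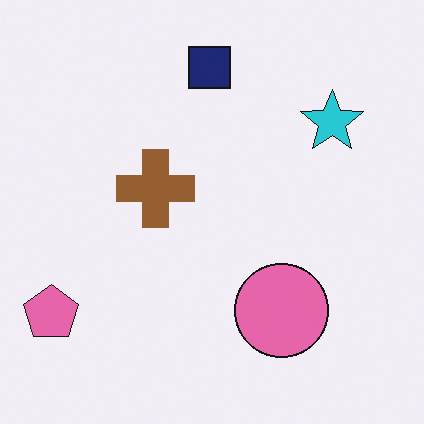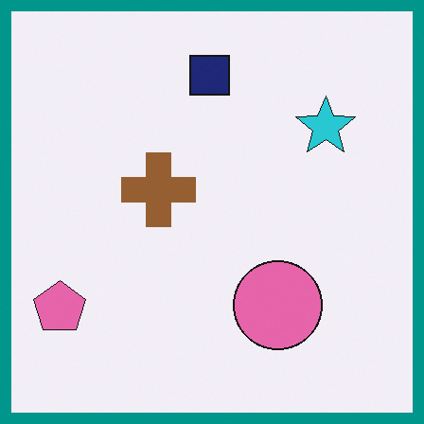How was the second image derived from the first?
The second image is the first framed with a teal border.

A solid teal frame runs around the edge of the second image, with the content slightly shrunk inside it.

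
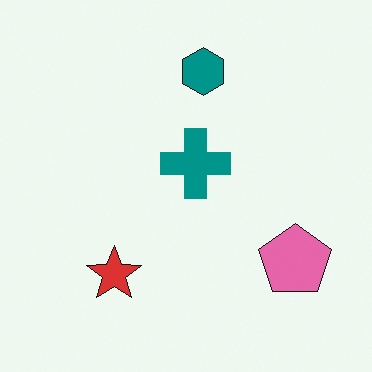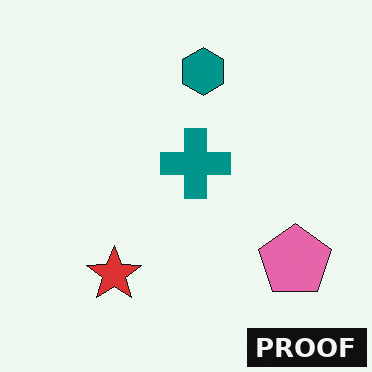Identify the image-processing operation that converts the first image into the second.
The second image is the first watermarked with the text "PROOF" in the lower-right corner.

A dark label reading "PROOF" appears in the lower-right corner.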